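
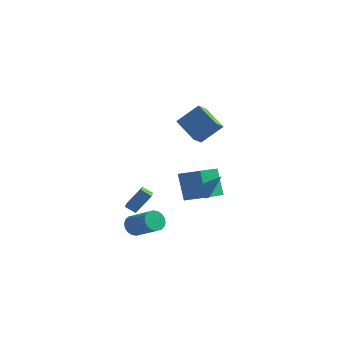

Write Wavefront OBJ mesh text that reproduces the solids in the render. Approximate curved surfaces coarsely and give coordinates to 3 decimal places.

v -3.364 -0.055 -3.744
v -2.71 0.723 -2.47
v -4.211 1.396 -4.196
v -3.557 2.174 -2.922
v -2.743 0.166 -4.198
v -2.089 0.944 -2.924
v -3.59 1.617 -4.65
v -2.936 2.395 -3.376
v -0.48 -3.387 -3.358
v -0.094 -3.019 -3.899
v 1.546 -3.364 -2.963
v 1.16 -3.733 -2.422
v -0.168 -2.773 -3.678
v 1.473 -3.119 -2.743
v -0.304 -2.649 -3.395
v 1.337 -2.995 -2.459
v -0.474 -2.671 -3.103
v 1.166 -3.017 -2.168
v -0.646 -2.835 -2.863
v 0.994 -3.181 -1.927
v -0.785 -3.108 -2.72
v 0.855 -3.454 -1.784
v -0.864 -3.437 -2.704
v 0.777 -3.783 -1.768
v -0.866 -3.756 -2.817
v 0.774 -4.101 -1.881
v -0.793 -4.001 -3.037
v 0.848 -4.347 -2.102
v -0.657 -4.125 -3.321
v 0.984 -4.471 -2.385
v -0.486 -4.103 -3.612
v 1.154 -4.449 -2.677
v -0.314 -3.939 -3.853
v 1.326 -4.285 -2.917
v -0.175 -3.666 -3.996
v 1.465 -4.012 -3.06
v -0.097 -3.337 -4.012
v 1.544 -3.683 -3.076
v -0.509 2.102 -3.34
v -1.242 2.584 -1.443
v -0.498 4.148 -3.856
v -1.23 4.63 -1.959
v 0.97 2.23 -2.801
v 0.238 2.712 -0.904
v 0.982 4.276 -3.317
v 0.249 4.758 -1.42
v 3.249 -1.983 -0.286
v 3.678 -1.948 -0.644
v 4.511 -1.977 1.226
v 3.629 -1.724 -0.605
v 3.515 -1.545 -0.51
v 3.355 -1.441 -0.377
v 3.176 -1.431 -0.228
v 3.01 -1.517 -0.089
v 2.885 -1.683 0.016
v 2.823 -1.902 0.068
v 2.835 -2.134 0.06
v 2.918 -2.34 -0.009
v 3.059 -2.485 -0.125
v 3.232 -2.543 -0.27
v 3.408 -2.504 -0.417
v 3.557 -2.375 -0.542
v 3.652 -2.179 -0.622
v 0.162 1.014 3.505
v 0.159 0.168 4.02
v 1.219 1.762 4.741
v 1.216 0.917 5.256
v 1.704 0.423 2.544
v 1.701 -0.422 3.059
v 2.761 1.172 3.78
v 2.758 0.326 4.295
f 2 4 1
f 5 2 1
f 1 4 3
f 3 5 1
f 2 8 4
f 6 2 5
f 6 8 2
f 4 8 3
f 7 5 3
f 3 8 7
f 7 6 5
f 8 6 7
f 10 9 13
f 10 13 11
f 11 13 14
f 11 14 12
f 13 9 15
f 13 15 14
f 14 15 16
f 14 16 12
f 15 9 17
f 15 17 16
f 16 17 18
f 16 18 12
f 17 9 19
f 17 19 18
f 18 19 20
f 18 20 12
f 19 9 21
f 19 21 20
f 20 21 22
f 20 22 12
f 21 9 23
f 21 23 22
f 22 23 24
f 22 24 12
f 23 9 25
f 23 25 24
f 24 25 26
f 24 26 12
f 25 9 27
f 25 27 26
f 26 27 28
f 26 28 12
f 27 9 29
f 27 29 28
f 28 29 30
f 28 30 12
f 29 9 31
f 29 31 30
f 30 31 32
f 30 32 12
f 31 9 33
f 31 33 32
f 32 33 34
f 32 34 12
f 33 9 35
f 33 35 34
f 34 35 36
f 34 36 12
f 35 9 37
f 35 37 36
f 36 37 38
f 36 38 12
f 37 9 10
f 37 10 38
f 38 10 11
f 38 11 12
f 40 42 39
f 43 40 39
f 39 42 41
f 41 43 39
f 40 46 42
f 44 40 43
f 44 46 40
f 42 46 41
f 45 43 41
f 41 46 45
f 45 44 43
f 46 44 45
f 48 47 50
f 48 50 49
f 50 47 51
f 50 51 49
f 51 47 52
f 51 52 49
f 52 47 53
f 52 53 49
f 53 47 54
f 53 54 49
f 54 47 55
f 54 55 49
f 55 47 56
f 55 56 49
f 56 47 57
f 56 57 49
f 57 47 58
f 57 58 49
f 58 47 59
f 58 59 49
f 59 47 60
f 59 60 49
f 60 47 61
f 60 61 49
f 61 47 62
f 61 62 49
f 62 47 63
f 62 63 49
f 63 47 48
f 63 48 49
f 65 67 64
f 68 65 64
f 64 67 66
f 66 68 64
f 65 71 67
f 69 65 68
f 69 71 65
f 67 71 66
f 70 68 66
f 66 71 70
f 70 69 68
f 71 69 70



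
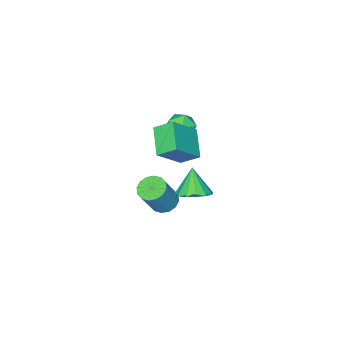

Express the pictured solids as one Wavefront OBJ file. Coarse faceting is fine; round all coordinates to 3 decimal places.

v 0.729 -2.612 1.753
v 0.226 -1.744 2.43
v 1.698 -1.409 0.931
v 1.195 -0.541 1.607
v 2.165 -2.839 3.113
v 1.662 -1.971 3.789
v 3.134 -1.636 2.29
v 2.631 -0.768 2.967
v 0.934 -1.244 -1.985
v 1.879 -1.425 -1.68
v 0.366 -1.896 -0.615
v 1.768 -0.947 -1.499
v 1.433 -0.549 -1.448
v 0.964 -0.337 -1.541
v 0.487 -0.368 -1.754
v 0.13 -0.634 -2.028
v -0.012 -1.063 -2.29
v 0.099 -1.541 -2.471
v 0.435 -1.939 -2.522
v 0.903 -2.151 -2.429
v 1.38 -2.12 -2.217
v 1.737 -1.854 -1.943
v -0.634 -2.584 1.709
v 0.22 -2.761 1.946
v -0.7 -3.859 0.994
v 0.154 -4.036 1.231
v -0.498 -4.033 1.858
v -0.457 -3.245 2.3
v -0.023 -3.375 0.64
v 0.018 -2.587 1.082
v 0.598 -3.25 1.286
v 0.304 -3.657 2.038
v -0.784 -2.963 0.902
v -1.078 -3.37 1.654
v 0.656 -3.636 -4.305
v 1.285 -4.04 -4.643
v 2.272 -3.968 -2.893
v 1.644 -3.564 -2.555
v 1.37 -3.629 -4.708
v 2.358 -3.557 -2.958
v 1.265 -3.22 -4.665
v 2.252 -3.148 -2.916
v 0.996 -2.923 -4.525
v 1.983 -2.851 -2.776
v 0.636 -2.816 -4.327
v 1.623 -2.745 -2.577
v 0.282 -2.93 -4.122
v 1.269 -2.858 -2.373
v 0.028 -3.232 -3.967
v 1.015 -3.16 -2.217
v -0.058 -3.643 -3.902
v 0.93 -3.571 -2.152
v 0.048 -4.052 -3.944
v 1.035 -3.98 -2.195
v 0.317 -4.349 -4.084
v 1.304 -4.277 -2.335
v 0.677 -4.455 -4.283
v 1.664 -4.384 -2.533
v 1.031 -4.342 -4.487
v 2.018 -4.27 -2.738
f 2 4 1
f 5 2 1
f 1 4 3
f 3 5 1
f 2 8 4
f 6 2 5
f 6 8 2
f 4 8 3
f 7 5 3
f 3 8 7
f 7 6 5
f 8 6 7
f 10 9 12
f 10 12 11
f 12 9 13
f 12 13 11
f 13 9 14
f 13 14 11
f 14 9 15
f 14 15 11
f 15 9 16
f 15 16 11
f 16 9 17
f 16 17 11
f 17 9 18
f 17 18 11
f 18 9 19
f 18 19 11
f 19 9 20
f 19 20 11
f 20 9 21
f 20 21 11
f 21 9 22
f 21 22 11
f 22 9 10
f 22 10 11
f 23 34 28
f 23 28 24
f 23 24 30
f 23 30 33
f 23 33 34
f 24 28 32
f 28 34 27
f 34 33 25
f 33 30 29
f 30 24 31
f 26 32 27
f 26 27 25
f 26 25 29
f 26 29 31
f 26 31 32
f 27 32 28
f 25 27 34
f 29 25 33
f 31 29 30
f 32 31 24
f 36 35 39
f 36 39 37
f 37 39 40
f 37 40 38
f 39 35 41
f 39 41 40
f 40 41 42
f 40 42 38
f 41 35 43
f 41 43 42
f 42 43 44
f 42 44 38
f 43 35 45
f 43 45 44
f 44 45 46
f 44 46 38
f 45 35 47
f 45 47 46
f 46 47 48
f 46 48 38
f 47 35 49
f 47 49 48
f 48 49 50
f 48 50 38
f 49 35 51
f 49 51 50
f 50 51 52
f 50 52 38
f 51 35 53
f 51 53 52
f 52 53 54
f 52 54 38
f 53 35 55
f 53 55 54
f 54 55 56
f 54 56 38
f 55 35 57
f 55 57 56
f 56 57 58
f 56 58 38
f 57 35 59
f 57 59 58
f 58 59 60
f 58 60 38
f 59 35 36
f 59 36 60
f 60 36 37
f 60 37 38



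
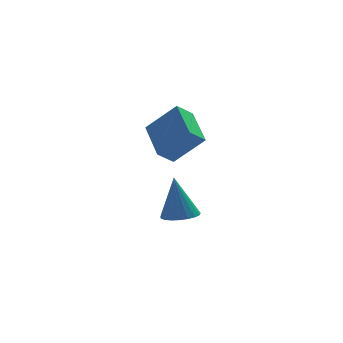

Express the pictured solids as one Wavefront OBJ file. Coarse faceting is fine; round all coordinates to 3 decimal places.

v -3.49 -1.474 1.721
v -2.381 -1.83 2.876
v -3.674 0.247 2.427
v -2.565 -0.108 3.582
v -2.855 -1.192 1.198
v -1.746 -1.547 2.353
v -3.039 0.53 1.904
v -1.93 0.174 3.059
v -2.278 0.826 -2.464
v -1.716 1.353 -2.483
v -2.482 1.114 -0.576
v -1.977 1.531 -2.538
v -2.289 1.587 -2.581
v -2.6 1.512 -2.603
v -2.854 1.318 -2.601
v -3.009 1.039 -2.575
v -3.038 0.723 -2.53
v -2.935 0.425 -2.474
v -2.718 0.197 -2.416
v -2.425 0.077 -2.366
v -2.107 0.087 -2.333
v -1.818 0.225 -2.322
v -1.609 0.467 -2.336
v -1.515 0.771 -2.372
v -1.553 1.084 -2.424
f 2 4 1
f 5 2 1
f 1 4 3
f 3 5 1
f 2 8 4
f 6 2 5
f 6 8 2
f 4 8 3
f 7 5 3
f 3 8 7
f 7 6 5
f 8 6 7
f 10 9 12
f 10 12 11
f 12 9 13
f 12 13 11
f 13 9 14
f 13 14 11
f 14 9 15
f 14 15 11
f 15 9 16
f 15 16 11
f 16 9 17
f 16 17 11
f 17 9 18
f 17 18 11
f 18 9 19
f 18 19 11
f 19 9 20
f 19 20 11
f 20 9 21
f 20 21 11
f 21 9 22
f 21 22 11
f 22 9 23
f 22 23 11
f 23 9 24
f 23 24 11
f 24 9 25
f 24 25 11
f 25 9 10
f 25 10 11



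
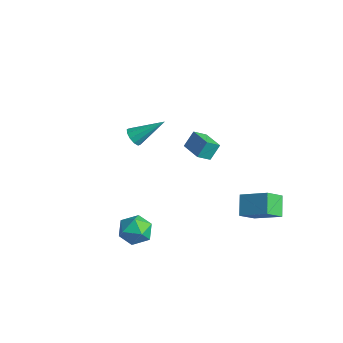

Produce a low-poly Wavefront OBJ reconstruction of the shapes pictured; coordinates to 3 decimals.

v 1.879 3.64 -2.896
v 1.952 2.578 -2.066
v 3.313 4.399 -2.05
v 3.386 3.336 -1.221
v 2.714 3.024 -3.759
v 2.787 1.961 -2.93
v 4.148 3.782 -2.914
v 4.221 2.72 -2.084
v -4.116 -0.238 -0.095
v -3.545 -0.321 -0.395
v -3.264 1.238 1.115
v -3.751 -0.04 -0.594
v -4.095 0.166 -0.603
v -4.448 0.218 -0.418
v -4.674 0.095 -0.109
v -4.686 -0.155 0.205
v -4.481 -0.437 0.405
v -4.136 -0.643 0.414
v -3.784 -0.694 0.228
v -3.558 -0.572 -0.081
v 1.11 0.343 2.276
v 1.033 -0.421 2.818
v 1.092 0.957 3.139
v 1.014 0.193 3.681
v 2.446 0.267 2.359
v 2.368 -0.497 2.901
v 2.427 0.881 3.222
v 2.35 0.117 3.764
v 1.122 -2.762 -2.794
v 2.025 -3.23 -2.86
v 0.515 -4.05 -1.96
v 1.418 -4.518 -2.026
v 1.315 -3.688 -1.442
v 1.69 -2.892 -1.958
v 0.85 -4.388 -2.862
v 1.225 -3.592 -3.378
v 1.857 -4.235 -2.902
v 2.145 -3.802 -2.024
v 0.395 -3.478 -2.796
v 0.683 -3.045 -1.918
f 2 4 1
f 5 2 1
f 1 4 3
f 3 5 1
f 2 8 4
f 6 2 5
f 6 8 2
f 4 8 3
f 7 5 3
f 3 8 7
f 7 6 5
f 8 6 7
f 10 9 12
f 10 12 11
f 12 9 13
f 12 13 11
f 13 9 14
f 13 14 11
f 14 9 15
f 14 15 11
f 15 9 16
f 15 16 11
f 16 9 17
f 16 17 11
f 17 9 18
f 17 18 11
f 18 9 19
f 18 19 11
f 19 9 20
f 19 20 11
f 20 9 10
f 20 10 11
f 22 24 21
f 25 22 21
f 21 24 23
f 23 25 21
f 22 28 24
f 26 22 25
f 26 28 22
f 24 28 23
f 27 25 23
f 23 28 27
f 27 26 25
f 28 26 27
f 29 40 34
f 29 34 30
f 29 30 36
f 29 36 39
f 29 39 40
f 30 34 38
f 34 40 33
f 40 39 31
f 39 36 35
f 36 30 37
f 32 38 33
f 32 33 31
f 32 31 35
f 32 35 37
f 32 37 38
f 33 38 34
f 31 33 40
f 35 31 39
f 37 35 36
f 38 37 30



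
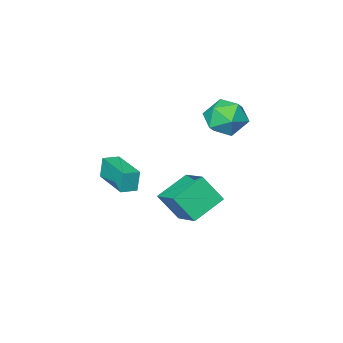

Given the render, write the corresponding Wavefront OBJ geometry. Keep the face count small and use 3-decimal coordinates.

v 2.336 1.289 -1.568
v 2.161 1.267 -0.402
v 2.637 3.436 -1.483
v 2.462 3.414 -0.316
v 3.178 1.166 -1.444
v 3.003 1.144 -0.277
v 3.479 3.313 -1.358
v 3.304 3.291 -0.192
v -2.145 2.456 -4.146
v -1.844 4.172 -3.34
v -0.37 2.533 -4.974
v -0.069 4.25 -4.168
v -1.451 1.67 -2.732
v -1.15 3.387 -1.926
v 0.324 1.748 -3.56
v 0.625 3.464 -2.754
v -3.336 3.577 2.197
v -2.599 4.195 2.911
v -1.881 3.285 0.949
v -1.144 3.903 1.663
v -1.555 2.832 2.01
v -2.455 3.013 2.781
v -2.025 4.467 1.079
v -2.925 4.648 1.85
v -1.789 4.746 2.221
v -1.499 3.735 2.796
v -2.981 3.745 1.064
v -2.691 2.734 1.639
f 2 4 1
f 5 2 1
f 1 4 3
f 3 5 1
f 2 8 4
f 6 2 5
f 6 8 2
f 4 8 3
f 7 5 3
f 3 8 7
f 7 6 5
f 8 6 7
f 10 12 9
f 13 10 9
f 9 12 11
f 11 13 9
f 10 16 12
f 14 10 13
f 14 16 10
f 12 16 11
f 15 13 11
f 11 16 15
f 15 14 13
f 16 14 15
f 17 28 22
f 17 22 18
f 17 18 24
f 17 24 27
f 17 27 28
f 18 22 26
f 22 28 21
f 28 27 19
f 27 24 23
f 24 18 25
f 20 26 21
f 20 21 19
f 20 19 23
f 20 23 25
f 20 25 26
f 21 26 22
f 19 21 28
f 23 19 27
f 25 23 24
f 26 25 18



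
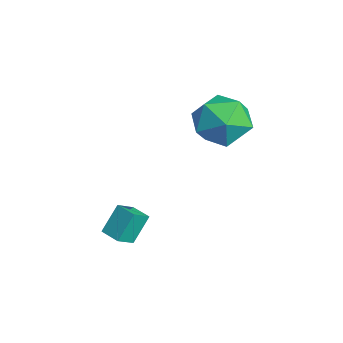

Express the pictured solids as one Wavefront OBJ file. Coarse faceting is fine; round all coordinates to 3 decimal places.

v 1.48 -1.593 -0.563
v 1.171 -0.932 0.439
v 1.154 -0.951 -1.087
v 0.845 -0.29 -0.084
v 2.215 -1.23 -0.576
v 1.906 -0.569 0.427
v 1.889 -0.588 -1.099
v 1.58 0.073 -0.097
v 0.273 3.751 2.351
v 1.011 3.966 3.298
v -0.531 2.234 3.322
v 0.207 2.449 4.269
v -0.684 3.237 3.998
v -0.186 4.175 3.398
v 0.666 2.025 3.222
v 1.164 2.963 2.622
v 1.254 2.9 3.836
v 0.42 3.649 4.316
v 0.06 2.551 2.304
v -0.774 3.3 2.784
f 2 4 1
f 5 2 1
f 1 4 3
f 3 5 1
f 2 8 4
f 6 2 5
f 6 8 2
f 4 8 3
f 7 5 3
f 3 8 7
f 7 6 5
f 8 6 7
f 9 20 14
f 9 14 10
f 9 10 16
f 9 16 19
f 9 19 20
f 10 14 18
f 14 20 13
f 20 19 11
f 19 16 15
f 16 10 17
f 12 18 13
f 12 13 11
f 12 11 15
f 12 15 17
f 12 17 18
f 13 18 14
f 11 13 20
f 15 11 19
f 17 15 16
f 18 17 10



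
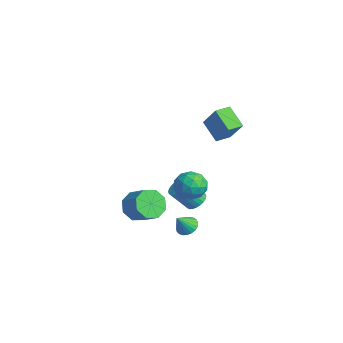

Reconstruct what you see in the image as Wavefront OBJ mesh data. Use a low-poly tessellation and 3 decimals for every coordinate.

v -1.9 3.468 -4.594
v -1.252 3.578 -4.325
v -1.612 2.603 -3.057
v -2.26 2.492 -3.326
v -1.396 3.784 -4.208
v -1.755 2.808 -2.939
v -1.616 3.942 -4.149
v -1.975 2.966 -2.881
v -1.879 4.027 -4.158
v -2.238 3.052 -2.889
v -2.146 4.028 -4.233
v -2.505 3.052 -2.965
v -2.375 3.943 -4.363
v -2.734 2.967 -3.095
v -2.532 3.786 -4.529
v -2.891 2.81 -3.26
v -2.593 3.58 -4.704
v -2.952 2.604 -3.436
v -2.548 3.357 -4.863
v -2.908 2.382 -3.595
v -2.405 3.152 -4.981
v -2.764 2.176 -3.712
v -2.185 2.994 -5.039
v -2.544 2.018 -3.771
v -1.922 2.908 -5.031
v -2.281 1.933 -3.762
v -1.655 2.908 -4.955
v -2.014 1.932 -3.687
v -1.426 2.993 -4.825
v -1.785 2.017 -3.557
v -1.269 3.15 -4.66
v -1.628 2.174 -3.391
v -1.208 3.356 -4.484
v -1.567 2.38 -3.216
v 0.176 2.828 -2.398
v 0.777 2.022 -2.315
v -0.757 2.258 -1.185
v -0.156 1.452 -1.102
v 0.183 2.364 -0.833
v 0.759 2.716 -1.582
v -0.739 1.564 -1.918
v -0.163 1.916 -2.667
v 0.212 1.24 -2.018
v 0.781 1.735 -1.347
v -0.761 2.545 -2.153
v -0.192 3.04 -1.482
v 0.559 2.475 -2.463
v -0.539 1.805 -1.037
v -0.34 2.341 -0.879
v 0.014 1.867 -0.83
v 0.548 2.883 -2.033
v 0.901 2.409 -1.983
v 0.552 2.61 -1.112
v -0.881 1.871 -1.517
v -0.528 1.397 -1.467
v 0.006 2.413 -2.67
v 0.36 1.939 -2.621
v -0.532 1.67 -2.388
v 0.58 1.542 -2.239
v 0.031 1.207 -1.526
v -0.312 1.273 -2.006
v 0.027 1.48 -2.447
v 0.914 1.832 -1.845
v 0.366 1.497 -1.132
v 0.565 2.033 -0.974
v 0.904 2.241 -1.415
v 0.582 1.373 -1.67
v -0.346 2.783 -2.368
v -0.894 2.448 -1.655
v -0.884 2.039 -2.085
v -0.545 2.247 -2.526
v -0.011 3.073 -1.974
v -0.56 2.738 -1.261
v -0.007 2.8 -1.053
v 0.332 3.007 -1.494
v -0.562 2.907 -1.83
v -0.587 3.183 2.696
v 0.448 3.394 4.104
v -0.754 4.138 2.675
v 0.281 4.35 4.083
v 0.599 3.37 1.797
v 1.634 3.582 3.205
v 0.432 4.326 1.776
v 1.467 4.537 3.184
v 1.023 1.432 -4.236
v 1.687 1.383 -4.376
v 1.177 0.728 -3.264
v 1.679 1.611 -4.21
v 1.557 1.809 -4.048
v 1.343 1.941 -3.918
v 1.074 1.985 -3.844
v 0.796 1.933 -3.838
v 0.557 1.795 -3.9
v 0.399 1.594 -4.021
v 0.349 1.364 -4.179
v 0.416 1.147 -4.346
v 0.587 0.979 -4.495
v 0.834 0.888 -4.599
v 1.114 0.892 -4.641
v 1.378 0.99 -4.612
v 1.581 1.163 -4.518
v -1.47 -0.412 -3.6
v -0.883 -0.983 -4.207
v 0.258 -0.659 -3.408
v -0.33 -0.088 -2.8
v -0.926 -0.24 -4.445
v 0.214 0.083 -3.646
v -1.289 0.401 -4.188
v -0.148 0.725 -3.389
v -1.757 0.567 -3.586
v -0.617 0.89 -2.787
v -2.058 0.159 -2.992
v -0.917 0.483 -2.193
v -2.014 -0.583 -2.754
v -0.874 -0.26 -1.955
v -1.652 -1.225 -3.011
v -0.511 -0.901 -2.212
v -1.183 -1.39 -3.613
v -0.043 -1.067 -2.814
f 2 1 5
f 2 5 3
f 3 5 6
f 3 6 4
f 5 1 7
f 5 7 6
f 6 7 8
f 6 8 4
f 7 1 9
f 7 9 8
f 8 9 10
f 8 10 4
f 9 1 11
f 9 11 10
f 10 11 12
f 10 12 4
f 11 1 13
f 11 13 12
f 12 13 14
f 12 14 4
f 13 1 15
f 13 15 14
f 14 15 16
f 14 16 4
f 15 1 17
f 15 17 16
f 16 17 18
f 16 18 4
f 17 1 19
f 17 19 18
f 18 19 20
f 18 20 4
f 19 1 21
f 19 21 20
f 20 21 22
f 20 22 4
f 21 1 23
f 21 23 22
f 22 23 24
f 22 24 4
f 23 1 25
f 23 25 24
f 24 25 26
f 24 26 4
f 25 1 27
f 25 27 26
f 26 27 28
f 26 28 4
f 27 1 29
f 27 29 28
f 28 29 30
f 28 30 4
f 29 1 31
f 29 31 30
f 30 31 32
f 30 32 4
f 31 1 33
f 31 33 32
f 32 33 34
f 32 34 4
f 33 1 2
f 33 2 34
f 34 2 3
f 34 3 4
f 35 72 51
f 72 46 75
f 51 75 40
f 72 75 51
f 35 51 47
f 51 40 52
f 47 52 36
f 51 52 47
f 35 47 56
f 47 36 57
f 56 57 42
f 47 57 56
f 35 56 68
f 56 42 71
f 68 71 45
f 56 71 68
f 35 68 72
f 68 45 76
f 72 76 46
f 68 76 72
f 36 52 63
f 52 40 66
f 63 66 44
f 52 66 63
f 40 75 53
f 75 46 74
f 53 74 39
f 75 74 53
f 46 76 73
f 76 45 69
f 73 69 37
f 76 69 73
f 45 71 70
f 71 42 58
f 70 58 41
f 71 58 70
f 42 57 62
f 57 36 59
f 62 59 43
f 57 59 62
f 38 64 50
f 64 44 65
f 50 65 39
f 64 65 50
f 38 50 48
f 50 39 49
f 48 49 37
f 50 49 48
f 38 48 55
f 48 37 54
f 55 54 41
f 48 54 55
f 38 55 60
f 55 41 61
f 60 61 43
f 55 61 60
f 38 60 64
f 60 43 67
f 64 67 44
f 60 67 64
f 39 65 53
f 65 44 66
f 53 66 40
f 65 66 53
f 37 49 73
f 49 39 74
f 73 74 46
f 49 74 73
f 41 54 70
f 54 37 69
f 70 69 45
f 54 69 70
f 43 61 62
f 61 41 58
f 62 58 42
f 61 58 62
f 44 67 63
f 67 43 59
f 63 59 36
f 67 59 63
f 78 80 77
f 81 78 77
f 77 80 79
f 79 81 77
f 78 84 80
f 82 78 81
f 82 84 78
f 80 84 79
f 83 81 79
f 79 84 83
f 83 82 81
f 84 82 83
f 86 85 88
f 86 88 87
f 88 85 89
f 88 89 87
f 89 85 90
f 89 90 87
f 90 85 91
f 90 91 87
f 91 85 92
f 91 92 87
f 92 85 93
f 92 93 87
f 93 85 94
f 93 94 87
f 94 85 95
f 94 95 87
f 95 85 96
f 95 96 87
f 96 85 97
f 96 97 87
f 97 85 98
f 97 98 87
f 98 85 99
f 98 99 87
f 99 85 100
f 99 100 87
f 100 85 101
f 100 101 87
f 101 85 86
f 101 86 87
f 103 102 106
f 103 106 104
f 104 106 107
f 104 107 105
f 106 102 108
f 106 108 107
f 107 108 109
f 107 109 105
f 108 102 110
f 108 110 109
f 109 110 111
f 109 111 105
f 110 102 112
f 110 112 111
f 111 112 113
f 111 113 105
f 112 102 114
f 112 114 113
f 113 114 115
f 113 115 105
f 114 102 116
f 114 116 115
f 115 116 117
f 115 117 105
f 116 102 118
f 116 118 117
f 117 118 119
f 117 119 105
f 118 102 103
f 118 103 119
f 119 103 104
f 119 104 105



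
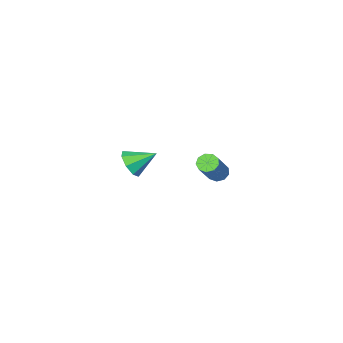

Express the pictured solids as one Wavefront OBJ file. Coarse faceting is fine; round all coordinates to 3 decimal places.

v 1.428 2.829 -0.041
v 1.921 3.237 0.218
v 0.612 3.431 0.561
v 1.723 3.421 -0.235
v 1.352 3.259 -0.575
v 1.027 2.844 -0.602
v 0.936 2.42 -0.3
v 1.134 2.236 0.153
v 1.504 2.398 0.493
v 1.83 2.813 0.52
v -4.44 0.745 -3.733
v -4.181 1.002 -4.075
v -3.121 1.672 -2.769
v -3.38 1.415 -2.427
v -4.442 1.191 -3.96
v -3.382 1.86 -2.654
v -4.702 1.171 -3.739
v -3.642 1.841 -2.433
v -4.839 0.952 -3.515
v -3.78 1.622 -2.209
v -4.79 0.636 -3.393
v -3.73 1.306 -2.087
v -4.577 0.372 -3.43
v -3.517 1.041 -2.124
v -4.299 0.282 -3.609
v -3.24 0.951 -2.303
v -4.088 0.409 -3.846
v -3.028 1.078 -2.54
v -4.041 0.693 -4.03
v -2.981 1.363 -2.724
f 2 1 4
f 2 4 3
f 4 1 5
f 4 5 3
f 5 1 6
f 5 6 3
f 6 1 7
f 6 7 3
f 7 1 8
f 7 8 3
f 8 1 9
f 8 9 3
f 9 1 10
f 9 10 3
f 10 1 2
f 10 2 3
f 12 11 15
f 12 15 13
f 13 15 16
f 13 16 14
f 15 11 17
f 15 17 16
f 16 17 18
f 16 18 14
f 17 11 19
f 17 19 18
f 18 19 20
f 18 20 14
f 19 11 21
f 19 21 20
f 20 21 22
f 20 22 14
f 21 11 23
f 21 23 22
f 22 23 24
f 22 24 14
f 23 11 25
f 23 25 24
f 24 25 26
f 24 26 14
f 25 11 27
f 25 27 26
f 26 27 28
f 26 28 14
f 27 11 29
f 27 29 28
f 28 29 30
f 28 30 14
f 29 11 12
f 29 12 30
f 30 12 13
f 30 13 14



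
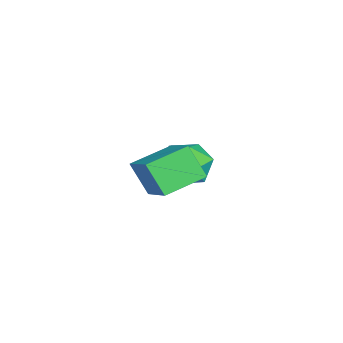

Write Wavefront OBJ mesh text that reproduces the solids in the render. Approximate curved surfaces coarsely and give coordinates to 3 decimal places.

v -3.581 -1.452 -1.88
v -2.836 -1.113 -1.063
v -2.884 -3.187 -1.797
v -2.139 -2.848 -0.98
v -3.27 -2.906 -0.744
v -3.701 -1.834 -0.795
v -2.019 -2.466 -2.065
v -2.45 -1.394 -2.116
v -1.871 -1.74 -1.177
v -2.644 -2.012 -0.36
v -3.076 -2.288 -2.5
v -3.849 -2.56 -1.683
v 0.89 -2.914 -0.911
v 0.544 -3.658 0.392
v -0.205 -1.589 -0.445
v -0.551 -2.334 0.858
v 2.311 -2.046 -0.038
v 1.965 -2.791 1.265
v 1.216 -0.722 0.428
v 0.87 -1.466 1.731
f 1 12 6
f 1 6 2
f 1 2 8
f 1 8 11
f 1 11 12
f 2 6 10
f 6 12 5
f 12 11 3
f 11 8 7
f 8 2 9
f 4 10 5
f 4 5 3
f 4 3 7
f 4 7 9
f 4 9 10
f 5 10 6
f 3 5 12
f 7 3 11
f 9 7 8
f 10 9 2
f 14 16 13
f 17 14 13
f 13 16 15
f 15 17 13
f 14 20 16
f 18 14 17
f 18 20 14
f 16 20 15
f 19 17 15
f 15 20 19
f 19 18 17
f 20 18 19



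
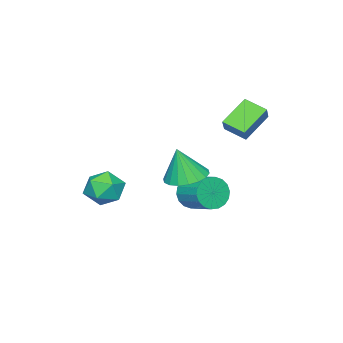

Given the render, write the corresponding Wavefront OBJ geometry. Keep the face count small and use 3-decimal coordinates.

v 2.268 -1.041 -0.822
v 3.05 -1.595 -0.579
v 1.29 -2.165 -0.241
v 2.072 -2.719 0.002
v 1.893 -1.878 0.488
v 2.497 -1.183 0.129
v 1.843 -2.577 -0.949
v 2.447 -1.882 -1.308
v 2.787 -2.545 -0.658
v 2.818 -2.112 0.23
v 1.522 -1.648 -1.05
v 1.553 -1.215 -0.162
v -0.709 0.319 -0.203
v 0.268 0.58 -0.334
v -0.411 0.021 1.443
v 0.071 0.975 -0.227
v -0.28 1.24 -0.115
v -0.716 1.322 -0.021
v -1.151 1.206 0.037
v -1.499 0.914 0.047
v -1.69 0.504 0.008
v -1.687 0.058 -0.073
v -1.49 -0.337 -0.18
v -1.139 -0.602 -0.292
v -0.703 -0.685 -0.386
v -0.268 -0.569 -0.444
v 0.08 -0.277 -0.454
v 0.271 0.133 -0.415
v -4.013 1.19 3.043
v -3.415 1.485 3.734
v -4.08 2.266 2.642
v -3.482 2.561 3.333
v -2.718 0.899 2.047
v -2.12 1.194 2.738
v -2.785 1.975 1.646
v -2.187 2.27 2.337
v -2.71 -0.705 -2.261
v -2.365 -1.087 -1.523
v -1.945 0.262 -1.02
v -2.29 0.645 -1.759
v -2.056 -1.089 -1.777
v -1.636 0.261 -1.275
v -1.876 -1.014 -2.127
v -1.456 0.335 -1.625
v -1.861 -0.879 -2.504
v -1.441 0.471 -2.001
v -2.014 -0.709 -2.832
v -1.594 0.641 -2.33
v -2.306 -0.538 -3.048
v -1.885 0.812 -2.545
v -2.677 -0.4 -3.107
v -2.257 0.949 -2.605
v -3.055 -0.322 -3
v -2.635 1.027 -2.497
v -3.364 -0.321 -2.745
v -2.944 1.029 -2.243
v -3.544 -0.395 -2.395
v -3.124 0.954 -1.893
v -3.559 -0.531 -2.019
v -3.139 0.819 -1.516
v -3.406 -0.701 -1.69
v -2.986 0.649 -1.188
v -3.115 -0.872 -1.475
v -2.694 0.478 -0.972
v -2.743 -1.009 -1.415
v -2.323 0.34 -0.913
f 1 12 6
f 1 6 2
f 1 2 8
f 1 8 11
f 1 11 12
f 2 6 10
f 6 12 5
f 12 11 3
f 11 8 7
f 8 2 9
f 4 10 5
f 4 5 3
f 4 3 7
f 4 7 9
f 4 9 10
f 5 10 6
f 3 5 12
f 7 3 11
f 9 7 8
f 10 9 2
f 14 13 16
f 14 16 15
f 16 13 17
f 16 17 15
f 17 13 18
f 17 18 15
f 18 13 19
f 18 19 15
f 19 13 20
f 19 20 15
f 20 13 21
f 20 21 15
f 21 13 22
f 21 22 15
f 22 13 23
f 22 23 15
f 23 13 24
f 23 24 15
f 24 13 25
f 24 25 15
f 25 13 26
f 25 26 15
f 26 13 27
f 26 27 15
f 27 13 28
f 27 28 15
f 28 13 14
f 28 14 15
f 30 32 29
f 33 30 29
f 29 32 31
f 31 33 29
f 30 36 32
f 34 30 33
f 34 36 30
f 32 36 31
f 35 33 31
f 31 36 35
f 35 34 33
f 36 34 35
f 38 37 41
f 38 41 39
f 39 41 42
f 39 42 40
f 41 37 43
f 41 43 42
f 42 43 44
f 42 44 40
f 43 37 45
f 43 45 44
f 44 45 46
f 44 46 40
f 45 37 47
f 45 47 46
f 46 47 48
f 46 48 40
f 47 37 49
f 47 49 48
f 48 49 50
f 48 50 40
f 49 37 51
f 49 51 50
f 50 51 52
f 50 52 40
f 51 37 53
f 51 53 52
f 52 53 54
f 52 54 40
f 53 37 55
f 53 55 54
f 54 55 56
f 54 56 40
f 55 37 57
f 55 57 56
f 56 57 58
f 56 58 40
f 57 37 59
f 57 59 58
f 58 59 60
f 58 60 40
f 59 37 61
f 59 61 60
f 60 61 62
f 60 62 40
f 61 37 63
f 61 63 62
f 62 63 64
f 62 64 40
f 63 37 65
f 63 65 64
f 64 65 66
f 64 66 40
f 65 37 38
f 65 38 66
f 66 38 39
f 66 39 40



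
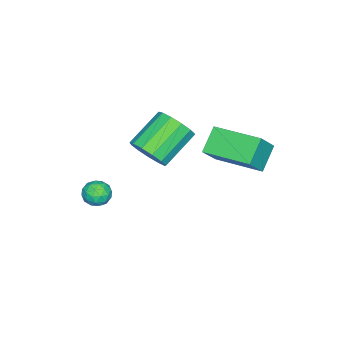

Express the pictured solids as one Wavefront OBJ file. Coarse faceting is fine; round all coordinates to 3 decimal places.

v 0.066 -1.977 -3.471
v 0.406 -1.86 -2.952
v 0.194 -2.98 -3.328
v 0.534 -2.863 -2.809
v -0.086 -2.744 -2.814
v -0.165 -2.124 -2.902
v 0.765 -2.716 -3.378
v 0.686 -2.096 -3.466
v 0.838 -2.316 -2.895
v 0.312 -2.334 -2.546
v 0.288 -2.506 -3.734
v -0.238 -2.524 -3.385
v 0.225 -1.831 -3.224
v 0.375 -3.009 -3.056
v 0.011 -2.939 -3.059
v 0.211 -2.871 -2.754
v -0.111 -1.986 -3.194
v 0.089 -1.917 -2.89
v -0.2 -2.436 -2.808
v 0.511 -2.923 -3.39
v 0.711 -2.854 -3.086
v 0.389 -1.969 -3.526
v 0.589 -1.901 -3.221
v 0.8 -2.404 -3.472
v 0.679 -2.03 -2.886
v 0.754 -2.619 -2.802
v 0.889 -2.533 -3.136
v 0.843 -2.169 -3.188
v 0.37 -2.04 -2.681
v 0.445 -2.63 -2.597
v 0.081 -2.56 -2.599
v 0.034 -2.195 -2.651
v 0.623 -2.308 -2.647
v 0.155 -2.21 -3.683
v 0.23 -2.8 -3.599
v 0.566 -2.645 -3.629
v 0.519 -2.28 -3.681
v -0.154 -2.221 -3.478
v -0.079 -2.81 -3.394
v -0.243 -2.671 -3.092
v -0.289 -2.307 -3.144
v -0.023 -2.532 -3.633
v -2.485 1.263 -1.831
v -3.439 1.296 -1.009
v -2.258 3.323 -1.65
v -3.212 3.355 -0.827
v -1.648 1.085 -0.853
v -2.602 1.117 -0.03
v -1.421 3.144 -0.671
v -2.375 3.177 0.151
v -1.42 -1.095 -1.608
v -0.88 -0.628 -1.077
v -2.321 -0.097 -0.08
v -2.86 -0.565 -0.612
v -1.02 -0.317 -1.444
v -2.461 0.213 -0.448
v -1.287 -0.253 -1.864
v -2.728 0.277 -0.868
v -1.596 -0.457 -2.203
v -3.037 0.073 -1.207
v -1.849 -0.863 -2.352
v -3.29 -0.333 -1.356
v -1.966 -1.343 -2.266
v -3.406 -0.813 -1.27
v -1.909 -1.744 -1.97
v -3.35 -1.214 -0.974
v -1.697 -1.939 -1.56
v -3.138 -1.409 -0.564
v -1.397 -1.866 -1.165
v -2.838 -1.336 -0.169
v -1.104 -1.549 -0.91
v -2.545 -1.018 0.086
v -0.911 -1.087 -0.877
v -2.352 -0.557 0.119
f 1 38 17
f 38 12 41
f 17 41 6
f 38 41 17
f 1 17 13
f 17 6 18
f 13 18 2
f 17 18 13
f 1 13 22
f 13 2 23
f 22 23 8
f 13 23 22
f 1 22 34
f 22 8 37
f 34 37 11
f 22 37 34
f 1 34 38
f 34 11 42
f 38 42 12
f 34 42 38
f 2 18 29
f 18 6 32
f 29 32 10
f 18 32 29
f 6 41 19
f 41 12 40
f 19 40 5
f 41 40 19
f 12 42 39
f 42 11 35
f 39 35 3
f 42 35 39
f 11 37 36
f 37 8 24
f 36 24 7
f 37 24 36
f 8 23 28
f 23 2 25
f 28 25 9
f 23 25 28
f 4 30 16
f 30 10 31
f 16 31 5
f 30 31 16
f 4 16 14
f 16 5 15
f 14 15 3
f 16 15 14
f 4 14 21
f 14 3 20
f 21 20 7
f 14 20 21
f 4 21 26
f 21 7 27
f 26 27 9
f 21 27 26
f 4 26 30
f 26 9 33
f 30 33 10
f 26 33 30
f 5 31 19
f 31 10 32
f 19 32 6
f 31 32 19
f 3 15 39
f 15 5 40
f 39 40 12
f 15 40 39
f 7 20 36
f 20 3 35
f 36 35 11
f 20 35 36
f 9 27 28
f 27 7 24
f 28 24 8
f 27 24 28
f 10 33 29
f 33 9 25
f 29 25 2
f 33 25 29
f 44 46 43
f 47 44 43
f 43 46 45
f 45 47 43
f 44 50 46
f 48 44 47
f 48 50 44
f 46 50 45
f 49 47 45
f 45 50 49
f 49 48 47
f 50 48 49
f 52 51 55
f 52 55 53
f 53 55 56
f 53 56 54
f 55 51 57
f 55 57 56
f 56 57 58
f 56 58 54
f 57 51 59
f 57 59 58
f 58 59 60
f 58 60 54
f 59 51 61
f 59 61 60
f 60 61 62
f 60 62 54
f 61 51 63
f 61 63 62
f 62 63 64
f 62 64 54
f 63 51 65
f 63 65 64
f 64 65 66
f 64 66 54
f 65 51 67
f 65 67 66
f 66 67 68
f 66 68 54
f 67 51 69
f 67 69 68
f 68 69 70
f 68 70 54
f 69 51 71
f 69 71 70
f 70 71 72
f 70 72 54
f 71 51 73
f 71 73 72
f 72 73 74
f 72 74 54
f 73 51 52
f 73 52 74
f 74 52 53
f 74 53 54



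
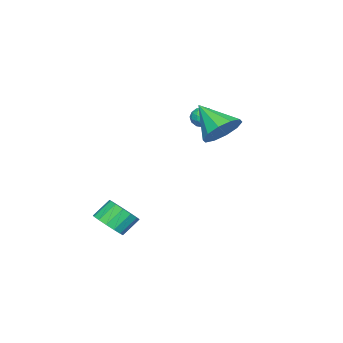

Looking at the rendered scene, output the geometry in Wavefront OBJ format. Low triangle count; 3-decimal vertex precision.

v -1.897 0.895 2.07
v -1.524 0.465 1.775
v -2.736 0.335 1.825
v -2.363 -0.095 1.53
v -2.343 -0.037 2.168
v -1.824 0.309 2.32
v -2.436 0.491 1.28
v -1.917 0.837 1.432
v -1.857 0.215 1.287
v -1.799 -0.111 1.836
v -2.461 0.911 1.764
v -2.403 0.585 2.313
v -1.637 0.729 1.944
v -2.623 0.071 1.656
v -2.611 0.105 2.031
v -2.392 -0.148 1.858
v -1.813 0.637 2.264
v -1.594 0.385 2.091
v -2.075 0.089 2.322
v -2.666 0.415 1.509
v -2.447 0.163 1.336
v -1.868 0.948 1.742
v -1.649 0.695 1.569
v -2.185 0.711 1.278
v -1.613 0.33 1.484
v -2.106 0 1.34
v -2.149 0.345 1.193
v -1.845 0.548 1.282
v -1.579 0.138 1.806
v -2.072 -0.191 1.662
v -2.06 -0.157 2.038
v -1.756 0.046 2.127
v -1.775 -0.009 1.519
v -2.188 0.991 1.938
v -2.681 0.662 1.794
v -2.504 0.754 1.473
v -2.2 0.957 1.562
v -2.154 0.8 2.26
v -2.647 0.47 2.116
v -2.415 0.252 2.318
v -2.111 0.455 2.407
v -2.485 0.809 2.081
v 4.116 -0.912 -2.992
v 4.756 -0.974 -2.407
v 4.065 -0.53 -1.602
v 3.424 -0.468 -2.188
v 4.805 -0.566 -2.59
v 4.114 -0.122 -1.786
v 4.67 -0.25 -2.881
v 3.978 0.194 -2.077
v 4.385 -0.112 -3.202
v 3.694 0.332 -2.398
v 4.029 -0.188 -3.467
v 3.337 0.256 -2.662
v 3.696 -0.458 -3.604
v 3.004 -0.014 -2.8
v 3.475 -0.85 -3.578
v 2.784 -0.406 -2.773
v 3.426 -1.258 -3.394
v 2.735 -0.814 -2.59
v 3.562 -1.574 -3.103
v 2.87 -1.13 -2.299
v 3.846 -1.712 -2.782
v 3.155 -1.268 -1.978
v 4.203 -1.636 -2.518
v 3.511 -1.192 -1.713
v 4.536 -1.366 -2.38
v 3.844 -0.922 -1.576
v 0.02 2.612 2.114
v 0.864 2.074 1.736
v -0.38 1.148 3.306
v 1.067 2.437 2.25
v 0.87 2.867 2.713
v 0.349 3.199 2.946
v -0.298 3.308 2.862
v -0.823 3.151 2.492
v -1.026 2.788 1.978
v -0.829 2.358 1.516
v -0.308 2.025 1.282
v 0.339 1.916 1.366
f 1 38 17
f 38 12 41
f 17 41 6
f 38 41 17
f 1 17 13
f 17 6 18
f 13 18 2
f 17 18 13
f 1 13 22
f 13 2 23
f 22 23 8
f 13 23 22
f 1 22 34
f 22 8 37
f 34 37 11
f 22 37 34
f 1 34 38
f 34 11 42
f 38 42 12
f 34 42 38
f 2 18 29
f 18 6 32
f 29 32 10
f 18 32 29
f 6 41 19
f 41 12 40
f 19 40 5
f 41 40 19
f 12 42 39
f 42 11 35
f 39 35 3
f 42 35 39
f 11 37 36
f 37 8 24
f 36 24 7
f 37 24 36
f 8 23 28
f 23 2 25
f 28 25 9
f 23 25 28
f 4 30 16
f 30 10 31
f 16 31 5
f 30 31 16
f 4 16 14
f 16 5 15
f 14 15 3
f 16 15 14
f 4 14 21
f 14 3 20
f 21 20 7
f 14 20 21
f 4 21 26
f 21 7 27
f 26 27 9
f 21 27 26
f 4 26 30
f 26 9 33
f 30 33 10
f 26 33 30
f 5 31 19
f 31 10 32
f 19 32 6
f 31 32 19
f 3 15 39
f 15 5 40
f 39 40 12
f 15 40 39
f 7 20 36
f 20 3 35
f 36 35 11
f 20 35 36
f 9 27 28
f 27 7 24
f 28 24 8
f 27 24 28
f 10 33 29
f 33 9 25
f 29 25 2
f 33 25 29
f 44 43 47
f 44 47 45
f 45 47 48
f 45 48 46
f 47 43 49
f 47 49 48
f 48 49 50
f 48 50 46
f 49 43 51
f 49 51 50
f 50 51 52
f 50 52 46
f 51 43 53
f 51 53 52
f 52 53 54
f 52 54 46
f 53 43 55
f 53 55 54
f 54 55 56
f 54 56 46
f 55 43 57
f 55 57 56
f 56 57 58
f 56 58 46
f 57 43 59
f 57 59 58
f 58 59 60
f 58 60 46
f 59 43 61
f 59 61 60
f 60 61 62
f 60 62 46
f 61 43 63
f 61 63 62
f 62 63 64
f 62 64 46
f 63 43 65
f 63 65 64
f 64 65 66
f 64 66 46
f 65 43 67
f 65 67 66
f 66 67 68
f 66 68 46
f 67 43 44
f 67 44 68
f 68 44 45
f 68 45 46
f 70 69 72
f 70 72 71
f 72 69 73
f 72 73 71
f 73 69 74
f 73 74 71
f 74 69 75
f 74 75 71
f 75 69 76
f 75 76 71
f 76 69 77
f 76 77 71
f 77 69 78
f 77 78 71
f 78 69 79
f 78 79 71
f 79 69 80
f 79 80 71
f 80 69 70
f 80 70 71



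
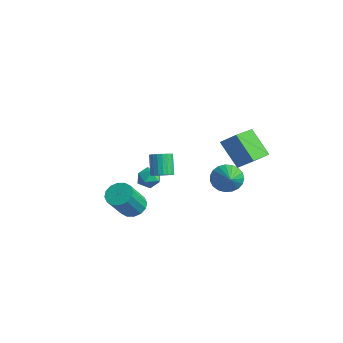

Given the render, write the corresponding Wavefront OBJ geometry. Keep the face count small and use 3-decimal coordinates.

v -0.046 -2.947 -1.728
v 0.44 -2.271 -1.415
v 1.053 -3.496 0.281
v 0.566 -4.173 -0.032
v 0.024 -2.216 -1.225
v 0.637 -3.441 0.471
v -0.411 -2.358 -1.17
v 0.202 -3.583 0.526
v -0.748 -2.657 -1.264
v -0.136 -3.882 0.432
v -0.898 -3.034 -1.483
v -0.285 -4.259 0.213
v -0.819 -3.388 -1.767
v -0.206 -4.613 -0.071
v -0.533 -3.624 -2.041
v 0.08 -4.849 -0.345
v -0.117 -3.679 -2.231
v 0.496 -4.904 -0.535
v 0.318 -3.537 -2.286
v 0.931 -4.762 -0.59
v 0.656 -3.238 -2.192
v 1.268 -4.463 -0.496
v 0.805 -2.861 -1.973
v 1.418 -4.086 -0.277
v 0.726 -2.507 -1.689
v 1.339 -3.732 0.007
v 3.289 3.168 2.006
v 1.959 2.794 3.549
v 3.96 3.819 2.743
v 2.631 3.445 4.285
v 4.389 1.435 2.535
v 3.06 1.061 4.077
v 5.061 2.086 3.271
v 3.731 1.712 4.814
v -3.851 0.917 -1.976
v -3.213 0.468 -2.319
v -4.747 -0.048 -2.381
v -4.109 -0.497 -2.724
v -4.17 -0.42 -1.878
v -3.616 0.176 -1.627
v -4.344 0.244 -3.073
v -3.79 0.84 -2.822
v -3.518 0.052 -2.996
v -3.41 -0.358 -2.258
v -4.55 0.778 -2.442
v -4.442 0.368 -1.704
v -0.327 3.575 -1.458
v 0.216 3.632 -2.343
v 1.307 2.845 -0.502
v 0.287 4.021 -2.169
v 0.253 4.333 -1.871
v 0.118 4.514 -1.503
v -0.094 4.533 -1.126
v -0.347 4.386 -0.807
v -0.596 4.099 -0.601
v -0.798 3.721 -0.542
v -0.919 3.318 -0.643
v -0.938 2.96 -0.884
v -0.852 2.708 -1.224
v -0.674 2.606 -1.605
v -0.437 2.671 -1.961
v -0.181 2.893 -2.23
v 0.05 3.233 -2.365
v -2.192 0.179 -1.165
v -1.612 0.522 -0.911
v -2.388 0.864 0.398
v -2.968 0.521 0.145
v -1.757 0.741 -1.054
v -2.532 1.084 0.255
v -1.977 0.864 -1.216
v -2.752 1.206 0.093
v -2.234 0.868 -1.37
v -3.009 1.21 -0.06
v -2.484 0.752 -1.488
v -3.259 1.095 -0.178
v -2.683 0.538 -1.55
v -3.459 0.881 -0.24
v -2.798 0.261 -1.545
v -3.573 0.604 -0.236
v -2.808 -0.029 -1.475
v -3.583 0.313 -0.165
v -2.711 -0.284 -1.351
v -3.487 0.059 -0.041
v -2.525 -0.459 -1.195
v -3.3 -0.116 0.115
v -2.281 -0.524 -1.034
v -3.057 -0.181 0.276
v -2.022 -0.467 -0.895
v -2.797 -0.124 0.415
v -1.792 -0.298 -0.803
v -2.568 0.044 0.507
v -1.632 -0.047 -0.774
v -2.407 0.295 0.536
v -1.568 0.243 -0.812
v -2.343 0.585 0.498
f 2 1 5
f 2 5 3
f 3 5 6
f 3 6 4
f 5 1 7
f 5 7 6
f 6 7 8
f 6 8 4
f 7 1 9
f 7 9 8
f 8 9 10
f 8 10 4
f 9 1 11
f 9 11 10
f 10 11 12
f 10 12 4
f 11 1 13
f 11 13 12
f 12 13 14
f 12 14 4
f 13 1 15
f 13 15 14
f 14 15 16
f 14 16 4
f 15 1 17
f 15 17 16
f 16 17 18
f 16 18 4
f 17 1 19
f 17 19 18
f 18 19 20
f 18 20 4
f 19 1 21
f 19 21 20
f 20 21 22
f 20 22 4
f 21 1 23
f 21 23 22
f 22 23 24
f 22 24 4
f 23 1 25
f 23 25 24
f 24 25 26
f 24 26 4
f 25 1 2
f 25 2 26
f 26 2 3
f 26 3 4
f 28 30 27
f 31 28 27
f 27 30 29
f 29 31 27
f 28 34 30
f 32 28 31
f 32 34 28
f 30 34 29
f 33 31 29
f 29 34 33
f 33 32 31
f 34 32 33
f 35 46 40
f 35 40 36
f 35 36 42
f 35 42 45
f 35 45 46
f 36 40 44
f 40 46 39
f 46 45 37
f 45 42 41
f 42 36 43
f 38 44 39
f 38 39 37
f 38 37 41
f 38 41 43
f 38 43 44
f 39 44 40
f 37 39 46
f 41 37 45
f 43 41 42
f 44 43 36
f 48 47 50
f 48 50 49
f 50 47 51
f 50 51 49
f 51 47 52
f 51 52 49
f 52 47 53
f 52 53 49
f 53 47 54
f 53 54 49
f 54 47 55
f 54 55 49
f 55 47 56
f 55 56 49
f 56 47 57
f 56 57 49
f 57 47 58
f 57 58 49
f 58 47 59
f 58 59 49
f 59 47 60
f 59 60 49
f 60 47 61
f 60 61 49
f 61 47 62
f 61 62 49
f 62 47 63
f 62 63 49
f 63 47 48
f 63 48 49
f 65 64 68
f 65 68 66
f 66 68 69
f 66 69 67
f 68 64 70
f 68 70 69
f 69 70 71
f 69 71 67
f 70 64 72
f 70 72 71
f 71 72 73
f 71 73 67
f 72 64 74
f 72 74 73
f 73 74 75
f 73 75 67
f 74 64 76
f 74 76 75
f 75 76 77
f 75 77 67
f 76 64 78
f 76 78 77
f 77 78 79
f 77 79 67
f 78 64 80
f 78 80 79
f 79 80 81
f 79 81 67
f 80 64 82
f 80 82 81
f 81 82 83
f 81 83 67
f 82 64 84
f 82 84 83
f 83 84 85
f 83 85 67
f 84 64 86
f 84 86 85
f 85 86 87
f 85 87 67
f 86 64 88
f 86 88 87
f 87 88 89
f 87 89 67
f 88 64 90
f 88 90 89
f 89 90 91
f 89 91 67
f 90 64 92
f 90 92 91
f 91 92 93
f 91 93 67
f 92 64 94
f 92 94 93
f 93 94 95
f 93 95 67
f 94 64 65
f 94 65 95
f 95 65 66
f 95 66 67



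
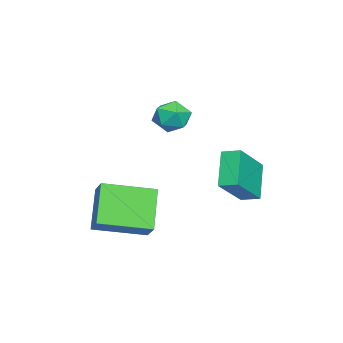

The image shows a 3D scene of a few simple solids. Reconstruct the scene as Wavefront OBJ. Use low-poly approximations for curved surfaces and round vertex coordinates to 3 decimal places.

v -3.878 0.959 -2.615
v -2.303 0.418 -1.319
v -3.761 1.739 -2.431
v -2.186 1.198 -1.135
v -2.734 1.102 -3.945
v -1.159 0.561 -2.649
v -2.617 1.882 -3.761
v -1.042 1.341 -2.465
v -0.378 -3.968 -2.979
v 0.327 -3.531 -2.335
v -1.186 -2.014 -3.419
v -0.482 -1.577 -2.775
v 0.902 -3.783 -4.505
v 1.606 -3.346 -3.861
v 0.093 -1.829 -4.945
v 0.798 -1.392 -4.301
v -2.469 -1.161 0.745
v -1.847 -0.612 0.775
v -1.613 -2.108 0.325
v -0.991 -1.559 0.355
v -1.343 -1.825 1.058
v -1.872 -1.24 1.318
v -1.588 -1.48 -0.218
v -2.117 -0.895 0.042
v -1.302 -0.809 0.179
v -1.151 -1.022 0.968
v -2.309 -1.698 0.132
v -2.158 -1.911 0.921
f 2 4 1
f 5 2 1
f 1 4 3
f 3 5 1
f 2 8 4
f 6 2 5
f 6 8 2
f 4 8 3
f 7 5 3
f 3 8 7
f 7 6 5
f 8 6 7
f 10 12 9
f 13 10 9
f 9 12 11
f 11 13 9
f 10 16 12
f 14 10 13
f 14 16 10
f 12 16 11
f 15 13 11
f 11 16 15
f 15 14 13
f 16 14 15
f 17 28 22
f 17 22 18
f 17 18 24
f 17 24 27
f 17 27 28
f 18 22 26
f 22 28 21
f 28 27 19
f 27 24 23
f 24 18 25
f 20 26 21
f 20 21 19
f 20 19 23
f 20 23 25
f 20 25 26
f 21 26 22
f 19 21 28
f 23 19 27
f 25 23 24
f 26 25 18



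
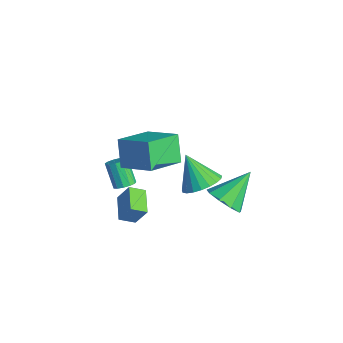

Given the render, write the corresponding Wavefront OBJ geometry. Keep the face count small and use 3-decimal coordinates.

v -0.191 -1.279 2.497
v 0.381 -2.993 3.148
v 1.274 -0.505 3.251
v 1.845 -2.218 3.902
v 0.575 -1.502 1.238
v 1.146 -3.215 1.889
v 2.039 -0.727 1.992
v 2.611 -2.441 2.643
v 1.146 -2.561 -2.511
v 0.946 -3.294 -2.129
v -0.063 -2.071 -2.204
v -0.262 -2.804 -1.821
v 1.562 -2.156 -1.519
v 1.363 -2.889 -1.136
v 0.354 -1.666 -1.211
v 0.154 -2.399 -0.829
v -0.541 1.623 -3.02
v 0.309 1.609 -2.439
v -1.559 1.277 -1.54
v 0.196 2.021 -2.42
v -0.045 2.365 -2.505
v -0.372 2.58 -2.68
v -0.727 2.63 -2.913
v -1.051 2.506 -3.165
v -1.286 2.229 -3.391
v -1.392 1.848 -3.554
v -1.352 1.427 -3.624
v -1.17 1.04 -3.59
v -0.88 0.755 -3.457
v -0.532 0.619 -3.249
v -0.184 0.657 -3.001
v 0.101 0.862 -2.756
v 0.276 1.199 -2.558
v -0.85 -2.17 -1.696
v -0.438 -2.392 -1.407
v -1.238 -2.433 -0.296
v -1.65 -2.21 -0.584
v -0.41 -2.085 -1.376
v -1.21 -2.125 -0.265
v -0.522 -1.805 -1.447
v -1.322 -1.845 -0.335
v -0.739 -1.641 -1.596
v -1.538 -1.681 -0.485
v -0.99 -1.644 -1.777
v -1.79 -1.684 -0.666
v -1.197 -1.815 -1.933
v -1.997 -1.855 -0.821
v -1.294 -2.098 -2.013
v -2.094 -2.138 -0.901
v -1.25 -2.404 -1.992
v -2.05 -2.444 -0.88
v -1.079 -2.636 -1.877
v -1.879 -2.676 -0.766
v -0.835 -2.72 -1.705
v -1.635 -2.76 -0.594
v -0.596 -2.629 -1.53
v -1.396 -2.669 -0.418
v 2.354 1.258 -1.513
v 2.805 0.764 -0.797
v 2.026 2.762 -0.267
v 3.249 1.138 -1.132
v 3.274 1.569 -1.645
v 2.869 1.854 -2.096
v 2.223 1.86 -2.275
v 1.638 1.585 -2.096
v 1.389 1.157 -1.645
v 1.591 0.776 -1.132
v 2.151 0.621 -0.797
f 2 4 1
f 5 2 1
f 1 4 3
f 3 5 1
f 2 8 4
f 6 2 5
f 6 8 2
f 4 8 3
f 7 5 3
f 3 8 7
f 7 6 5
f 8 6 7
f 10 12 9
f 13 10 9
f 9 12 11
f 11 13 9
f 10 16 12
f 14 10 13
f 14 16 10
f 12 16 11
f 15 13 11
f 11 16 15
f 15 14 13
f 16 14 15
f 18 17 20
f 18 20 19
f 20 17 21
f 20 21 19
f 21 17 22
f 21 22 19
f 22 17 23
f 22 23 19
f 23 17 24
f 23 24 19
f 24 17 25
f 24 25 19
f 25 17 26
f 25 26 19
f 26 17 27
f 26 27 19
f 27 17 28
f 27 28 19
f 28 17 29
f 28 29 19
f 29 17 30
f 29 30 19
f 30 17 31
f 30 31 19
f 31 17 32
f 31 32 19
f 32 17 33
f 32 33 19
f 33 17 18
f 33 18 19
f 35 34 38
f 35 38 36
f 36 38 39
f 36 39 37
f 38 34 40
f 38 40 39
f 39 40 41
f 39 41 37
f 40 34 42
f 40 42 41
f 41 42 43
f 41 43 37
f 42 34 44
f 42 44 43
f 43 44 45
f 43 45 37
f 44 34 46
f 44 46 45
f 45 46 47
f 45 47 37
f 46 34 48
f 46 48 47
f 47 48 49
f 47 49 37
f 48 34 50
f 48 50 49
f 49 50 51
f 49 51 37
f 50 34 52
f 50 52 51
f 51 52 53
f 51 53 37
f 52 34 54
f 52 54 53
f 53 54 55
f 53 55 37
f 54 34 56
f 54 56 55
f 55 56 57
f 55 57 37
f 56 34 35
f 56 35 57
f 57 35 36
f 57 36 37
f 59 58 61
f 59 61 60
f 61 58 62
f 61 62 60
f 62 58 63
f 62 63 60
f 63 58 64
f 63 64 60
f 64 58 65
f 64 65 60
f 65 58 66
f 65 66 60
f 66 58 67
f 66 67 60
f 67 58 68
f 67 68 60
f 68 58 59
f 68 59 60



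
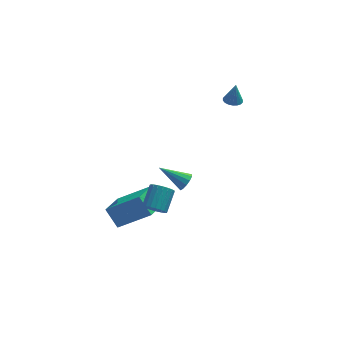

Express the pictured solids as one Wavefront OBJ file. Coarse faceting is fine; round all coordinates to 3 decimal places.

v 2.833 2.944 3.357
v 3.317 2.759 3.307
v 2.987 3.036 4.503
v 3.346 2.987 3.285
v 3.274 3.207 3.277
v 3.115 3.375 3.284
v 2.9 3.457 3.307
v 2.671 3.438 3.339
v 2.475 3.32 3.375
v 2.35 3.129 3.407
v 2.32 2.9 3.429
v 2.392 2.68 3.437
v 2.552 2.513 3.429
v 2.767 2.43 3.407
v 2.995 2.45 3.375
v 3.191 2.567 3.339
v -1.615 -1.62 -0.779
v -1.157 -2.021 -0.55
v -0.668 -1.042 0.188
v -1.125 -0.64 -0.041
v -1.037 -1.917 -0.768
v -0.547 -0.937 -0.031
v -1.016 -1.761 -0.988
v -0.526 -0.782 -0.251
v -1.099 -1.581 -1.172
v -0.609 -0.602 -0.435
v -1.271 -1.408 -1.288
v -0.781 -0.429 -0.55
v -1.502 -1.271 -1.316
v -1.013 -0.292 -0.578
v -1.753 -1.195 -1.251
v -1.264 -0.216 -0.513
v -1.98 -1.192 -1.104
v -1.491 -0.213 -0.367
v -2.144 -1.263 -0.901
v -1.655 -0.284 -0.164
v -2.216 -1.395 -0.677
v -1.727 -0.416 0.06
v -2.185 -1.567 -0.471
v -1.695 -0.588 0.267
v -2.054 -1.747 -0.317
v -1.565 -0.768 0.42
v -1.848 -1.906 -0.244
v -1.359 -0.927 0.494
v -1.602 -2.015 -0.263
v -1.112 -1.036 0.475
v -1.357 -2.055 -0.371
v -0.868 -1.076 0.366
v -3.943 0.254 -2.503
v -2.254 -0.128 -1.212
v -3.234 1.585 -3.037
v -1.545 1.203 -1.746
v -3.395 -0.403 -3.414
v -1.706 -0.785 -2.123
v -2.686 0.928 -3.948
v -0.997 0.546 -2.657
v 0.34 1.923 -2.327
v 0.643 1.895 -1.846
v -1 2.437 -1.453
v 0.683 2.193 -1.96
v 0.613 2.405 -2.192
v 0.456 2.464 -2.466
v 0.263 2.351 -2.696
v 0.094 2.103 -2.809
v 0.003 1.798 -2.77
v 0.019 1.532 -2.59
v 0.136 1.391 -2.326
v 0.319 1.419 -2.063
v 0.508 1.607 -1.884
f 2 1 4
f 2 4 3
f 4 1 5
f 4 5 3
f 5 1 6
f 5 6 3
f 6 1 7
f 6 7 3
f 7 1 8
f 7 8 3
f 8 1 9
f 8 9 3
f 9 1 10
f 9 10 3
f 10 1 11
f 10 11 3
f 11 1 12
f 11 12 3
f 12 1 13
f 12 13 3
f 13 1 14
f 13 14 3
f 14 1 15
f 14 15 3
f 15 1 16
f 15 16 3
f 16 1 2
f 16 2 3
f 18 17 21
f 18 21 19
f 19 21 22
f 19 22 20
f 21 17 23
f 21 23 22
f 22 23 24
f 22 24 20
f 23 17 25
f 23 25 24
f 24 25 26
f 24 26 20
f 25 17 27
f 25 27 26
f 26 27 28
f 26 28 20
f 27 17 29
f 27 29 28
f 28 29 30
f 28 30 20
f 29 17 31
f 29 31 30
f 30 31 32
f 30 32 20
f 31 17 33
f 31 33 32
f 32 33 34
f 32 34 20
f 33 17 35
f 33 35 34
f 34 35 36
f 34 36 20
f 35 17 37
f 35 37 36
f 36 37 38
f 36 38 20
f 37 17 39
f 37 39 38
f 38 39 40
f 38 40 20
f 39 17 41
f 39 41 40
f 40 41 42
f 40 42 20
f 41 17 43
f 41 43 42
f 42 43 44
f 42 44 20
f 43 17 45
f 43 45 44
f 44 45 46
f 44 46 20
f 45 17 47
f 45 47 46
f 46 47 48
f 46 48 20
f 47 17 18
f 47 18 48
f 48 18 19
f 48 19 20
f 50 52 49
f 53 50 49
f 49 52 51
f 51 53 49
f 50 56 52
f 54 50 53
f 54 56 50
f 52 56 51
f 55 53 51
f 51 56 55
f 55 54 53
f 56 54 55
f 58 57 60
f 58 60 59
f 60 57 61
f 60 61 59
f 61 57 62
f 61 62 59
f 62 57 63
f 62 63 59
f 63 57 64
f 63 64 59
f 64 57 65
f 64 65 59
f 65 57 66
f 65 66 59
f 66 57 67
f 66 67 59
f 67 57 68
f 67 68 59
f 68 57 69
f 68 69 59
f 69 57 58
f 69 58 59



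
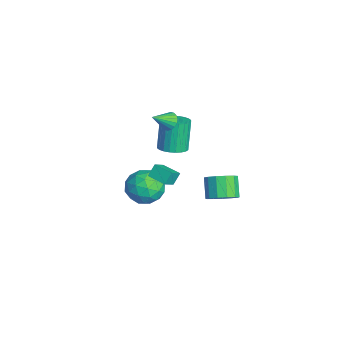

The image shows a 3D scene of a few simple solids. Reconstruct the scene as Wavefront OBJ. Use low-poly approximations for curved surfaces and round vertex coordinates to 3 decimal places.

v 1.055 -2.101 -0.038
v 0.772 -1.67 0.6
v 1.899 -1.347 -0.173
v 1.616 -0.916 0.465
v 1.684 -2.684 0.635
v 1.401 -2.253 1.273
v 2.528 -1.93 0.5
v 2.245 -1.499 1.138
v -2.625 -0.432 -1.001
v -1.87 -0.775 -0.676
v -2.54 -0.47 1.205
v -3.295 -0.128 0.881
v -1.787 -0.438 -0.701
v -2.457 -0.134 1.18
v -1.831 -0.101 -0.771
v -2.501 0.203 1.11
v -1.996 0.186 -0.876
v -2.667 0.49 1.005
v -2.257 0.378 -1.001
v -2.927 0.683 0.881
v -2.574 0.448 -1.125
v -3.244 0.752 0.756
v -2.898 0.383 -1.23
v -3.569 0.687 0.651
v -3.181 0.194 -1.3
v -3.852 0.499 0.581
v -3.38 -0.09 -1.325
v -4.05 0.215 0.556
v -3.463 -0.426 -1.3
v -4.133 -0.122 0.581
v -3.419 -0.763 -1.23
v -4.089 -0.459 0.651
v -3.253 -1.05 -1.125
v -3.924 -0.746 0.756
v -2.993 -1.243 -1.001
v -3.663 -0.938 0.881
v -2.676 -1.312 -0.876
v -3.346 -1.008 1.005
v -2.351 -1.247 -0.771
v -3.022 -0.943 1.11
v -2.068 -1.059 -0.701
v -2.739 -0.754 1.18
v -0.329 -1.438 -2.03
v 0.386 -2.335 -2.414
v -1.906 -2.465 -2.566
v -1.191 -3.362 -2.95
v -1.283 -3.126 -1.767
v -0.308 -2.491 -1.436
v -1.212 -2.309 -3.544
v -0.237 -1.674 -3.213
v -0.16 -2.873 -3.349
v -0.204 -3.378 -2.252
v -1.316 -1.422 -2.728
v -1.36 -1.927 -1.631
v 0.167 -1.796 -2.175
v -1.687 -3.004 -2.805
v -1.741 -2.865 -2.11
v -1.321 -3.392 -2.336
v -0.241 -1.888 -1.6
v 0.179 -2.415 -1.826
v -0.802 -2.88 -1.446
v -1.699 -2.385 -3.154
v -1.279 -2.912 -3.38
v -0.199 -1.408 -2.644
v 0.221 -1.935 -2.87
v -0.718 -1.92 -3.534
v 0.266 -2.64 -2.95
v -0.661 -3.243 -3.265
v -0.673 -2.624 -3.615
v -0.1 -2.251 -3.42
v 0.24 -2.937 -2.305
v -0.687 -3.54 -2.62
v -0.741 -3.402 -1.925
v -0.168 -3.028 -1.731
v -0.08 -3.253 -2.855
v -0.833 -1.26 -2.36
v -1.76 -1.863 -2.675
v -1.352 -1.772 -3.249
v -0.779 -1.398 -3.055
v -0.859 -1.557 -1.715
v -1.786 -2.16 -2.03
v -1.42 -2.549 -1.56
v -0.847 -2.176 -1.365
v -1.44 -1.547 -2.125
v -0.919 -0.978 2.803
v -0.427 -0.659 3.004
v -0.581 -2.002 3.597
v -0.624 -0.586 3.182
v -0.88 -0.591 3.286
v -1.144 -0.672 3.294
v -1.363 -0.813 3.204
v -1.494 -0.988 3.035
v -1.512 -1.16 2.82
v -1.412 -1.296 2.602
v -1.215 -1.369 2.424
v -0.959 -1.365 2.32
v -0.695 -1.283 2.313
v -0.476 -1.142 2.402
v -0.345 -0.967 2.571
v -0.327 -0.795 2.786
v 4.327 0.777 0.403
v 4.972 0.869 1.023
v 4.039 0.995 1.977
v 3.393 0.903 1.357
v 4.866 1.336 0.858
v 3.933 1.462 1.811
v 4.588 1.626 0.548
v 3.655 1.752 1.501
v 4.228 1.646 0.192
v 3.295 1.772 1.145
v 3.898 1.391 -0.097
v 2.965 1.516 0.857
v 3.705 0.94 -0.227
v 2.772 1.066 0.727
v 3.709 0.438 -0.157
v 2.776 0.564 0.797
v 3.909 0.043 0.091
v 2.976 0.169 1.045
v 4.242 -0.118 0.438
v 3.308 0.008 1.392
v 4.601 0.004 0.774
v 3.668 0.13 1.728
v 4.874 0.372 0.992
v 3.941 0.498 1.946
f 2 4 1
f 5 2 1
f 1 4 3
f 3 5 1
f 2 8 4
f 6 2 5
f 6 8 2
f 4 8 3
f 7 5 3
f 3 8 7
f 7 6 5
f 8 6 7
f 10 9 13
f 10 13 11
f 11 13 14
f 11 14 12
f 13 9 15
f 13 15 14
f 14 15 16
f 14 16 12
f 15 9 17
f 15 17 16
f 16 17 18
f 16 18 12
f 17 9 19
f 17 19 18
f 18 19 20
f 18 20 12
f 19 9 21
f 19 21 20
f 20 21 22
f 20 22 12
f 21 9 23
f 21 23 22
f 22 23 24
f 22 24 12
f 23 9 25
f 23 25 24
f 24 25 26
f 24 26 12
f 25 9 27
f 25 27 26
f 26 27 28
f 26 28 12
f 27 9 29
f 27 29 28
f 28 29 30
f 28 30 12
f 29 9 31
f 29 31 30
f 30 31 32
f 30 32 12
f 31 9 33
f 31 33 32
f 32 33 34
f 32 34 12
f 33 9 35
f 33 35 34
f 34 35 36
f 34 36 12
f 35 9 37
f 35 37 36
f 36 37 38
f 36 38 12
f 37 9 39
f 37 39 38
f 38 39 40
f 38 40 12
f 39 9 41
f 39 41 40
f 40 41 42
f 40 42 12
f 41 9 10
f 41 10 42
f 42 10 11
f 42 11 12
f 43 80 59
f 80 54 83
f 59 83 48
f 80 83 59
f 43 59 55
f 59 48 60
f 55 60 44
f 59 60 55
f 43 55 64
f 55 44 65
f 64 65 50
f 55 65 64
f 43 64 76
f 64 50 79
f 76 79 53
f 64 79 76
f 43 76 80
f 76 53 84
f 80 84 54
f 76 84 80
f 44 60 71
f 60 48 74
f 71 74 52
f 60 74 71
f 48 83 61
f 83 54 82
f 61 82 47
f 83 82 61
f 54 84 81
f 84 53 77
f 81 77 45
f 84 77 81
f 53 79 78
f 79 50 66
f 78 66 49
f 79 66 78
f 50 65 70
f 65 44 67
f 70 67 51
f 65 67 70
f 46 72 58
f 72 52 73
f 58 73 47
f 72 73 58
f 46 58 56
f 58 47 57
f 56 57 45
f 58 57 56
f 46 56 63
f 56 45 62
f 63 62 49
f 56 62 63
f 46 63 68
f 63 49 69
f 68 69 51
f 63 69 68
f 46 68 72
f 68 51 75
f 72 75 52
f 68 75 72
f 47 73 61
f 73 52 74
f 61 74 48
f 73 74 61
f 45 57 81
f 57 47 82
f 81 82 54
f 57 82 81
f 49 62 78
f 62 45 77
f 78 77 53
f 62 77 78
f 51 69 70
f 69 49 66
f 70 66 50
f 69 66 70
f 52 75 71
f 75 51 67
f 71 67 44
f 75 67 71
f 86 85 88
f 86 88 87
f 88 85 89
f 88 89 87
f 89 85 90
f 89 90 87
f 90 85 91
f 90 91 87
f 91 85 92
f 91 92 87
f 92 85 93
f 92 93 87
f 93 85 94
f 93 94 87
f 94 85 95
f 94 95 87
f 95 85 96
f 95 96 87
f 96 85 97
f 96 97 87
f 97 85 98
f 97 98 87
f 98 85 99
f 98 99 87
f 99 85 100
f 99 100 87
f 100 85 86
f 100 86 87
f 102 101 105
f 102 105 103
f 103 105 106
f 103 106 104
f 105 101 107
f 105 107 106
f 106 107 108
f 106 108 104
f 107 101 109
f 107 109 108
f 108 109 110
f 108 110 104
f 109 101 111
f 109 111 110
f 110 111 112
f 110 112 104
f 111 101 113
f 111 113 112
f 112 113 114
f 112 114 104
f 113 101 115
f 113 115 114
f 114 115 116
f 114 116 104
f 115 101 117
f 115 117 116
f 116 117 118
f 116 118 104
f 117 101 119
f 117 119 118
f 118 119 120
f 118 120 104
f 119 101 121
f 119 121 120
f 120 121 122
f 120 122 104
f 121 101 123
f 121 123 122
f 122 123 124
f 122 124 104
f 123 101 102
f 123 102 124
f 124 102 103
f 124 103 104



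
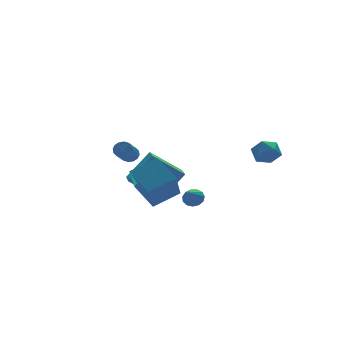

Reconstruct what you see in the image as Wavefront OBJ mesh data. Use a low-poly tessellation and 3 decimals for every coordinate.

v -0.877 3.642 0.027
v -0.674 3.885 0.49
v -1.6 2.82 1.455
v -1.803 2.578 0.993
v -0.913 4.035 0.425
v -1.84 2.97 1.39
v -1.143 4.08 0.254
v -2.07 3.015 1.219
v -1.301 4.007 0.022
v -2.228 2.943 0.988
v -1.346 3.837 -0.208
v -2.273 2.772 0.757
v -1.265 3.615 -0.375
v -2.191 2.55 0.59
v -1.08 3.4 -0.435
v -2.006 2.335 0.53
v -0.84 3.25 -0.37
v -1.767 2.185 0.595
v -0.61 3.205 -0.199
v -1.537 2.14 0.766
v -0.452 3.277 0.032
v -1.379 2.213 0.998
v -0.407 3.448 0.263
v -1.334 2.383 1.228
v -0.489 3.67 0.43
v -1.415 2.605 1.395
v -2.578 0.393 -0.336
v -1.206 0.303 1.277
v -1.939 1.923 -0.794
v -0.567 1.833 0.82
v -1.133 -0.593 -1.62
v 0.239 -0.683 -0.006
v -0.494 0.937 -2.077
v 0.878 0.847 -0.464
v 0.294 -1.513 -1.418
v 0.782 -1.854 -1.288
v -0.314 -2.087 -0.642
v 0.795 -1.583 -1.077
v 0.648 -1.29 -0.975
v 0.389 -1.067 -1.012
v 0.1 -0.986 -1.179
v -0.128 -1.072 -1.421
v -0.222 -1.298 -1.663
v -0.153 -1.592 -1.826
v 0.059 -1.861 -1.86
v 0.345 -2.02 -1.753
v 0.614 -2.017 -1.54
v 2.66 -3.372 2.426
v 3.243 -3.207 1.798
v 3.357 -4.553 2.762
v 3.94 -4.388 2.134
v 3.908 -3.882 2.845
v 3.478 -3.152 2.637
v 3.122 -4.608 1.923
v 2.692 -3.878 1.715
v 3.529 -3.971 1.487
v 4.015 -3.522 2.057
v 2.585 -4.238 2.503
v 3.071 -3.789 3.073
v -3.174 -3.597 -0.366
v -3.995 -4.688 1.345
v -3.443 -2.049 0.491
v -4.265 -3.14 2.203
v -1.655 -3.7 0.297
v -2.477 -4.791 2.009
v -1.925 -2.152 1.155
v -2.746 -3.243 2.866
f 2 1 5
f 2 5 3
f 3 5 6
f 3 6 4
f 5 1 7
f 5 7 6
f 6 7 8
f 6 8 4
f 7 1 9
f 7 9 8
f 8 9 10
f 8 10 4
f 9 1 11
f 9 11 10
f 10 11 12
f 10 12 4
f 11 1 13
f 11 13 12
f 12 13 14
f 12 14 4
f 13 1 15
f 13 15 14
f 14 15 16
f 14 16 4
f 15 1 17
f 15 17 16
f 16 17 18
f 16 18 4
f 17 1 19
f 17 19 18
f 18 19 20
f 18 20 4
f 19 1 21
f 19 21 20
f 20 21 22
f 20 22 4
f 21 1 23
f 21 23 22
f 22 23 24
f 22 24 4
f 23 1 25
f 23 25 24
f 24 25 26
f 24 26 4
f 25 1 2
f 25 2 26
f 26 2 3
f 26 3 4
f 28 30 27
f 31 28 27
f 27 30 29
f 29 31 27
f 28 34 30
f 32 28 31
f 32 34 28
f 30 34 29
f 33 31 29
f 29 34 33
f 33 32 31
f 34 32 33
f 36 35 38
f 36 38 37
f 38 35 39
f 38 39 37
f 39 35 40
f 39 40 37
f 40 35 41
f 40 41 37
f 41 35 42
f 41 42 37
f 42 35 43
f 42 43 37
f 43 35 44
f 43 44 37
f 44 35 45
f 44 45 37
f 45 35 46
f 45 46 37
f 46 35 47
f 46 47 37
f 47 35 36
f 47 36 37
f 48 59 53
f 48 53 49
f 48 49 55
f 48 55 58
f 48 58 59
f 49 53 57
f 53 59 52
f 59 58 50
f 58 55 54
f 55 49 56
f 51 57 52
f 51 52 50
f 51 50 54
f 51 54 56
f 51 56 57
f 52 57 53
f 50 52 59
f 54 50 58
f 56 54 55
f 57 56 49
f 61 63 60
f 64 61 60
f 60 63 62
f 62 64 60
f 61 67 63
f 65 61 64
f 65 67 61
f 63 67 62
f 66 64 62
f 62 67 66
f 66 65 64
f 67 65 66



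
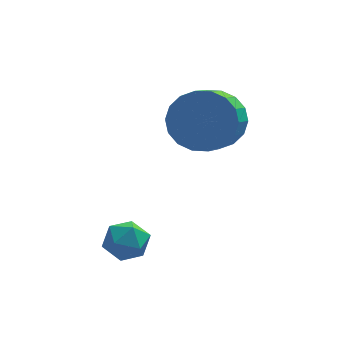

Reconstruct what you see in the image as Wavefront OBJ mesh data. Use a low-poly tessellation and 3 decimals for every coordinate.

v -0.559 3.888 0.22
v 0.152 4.155 0.988
v -0.25 3.038 1.748
v -0.961 2.772 0.98
v -0.244 4.39 1.123
v -0.647 3.274 1.884
v -0.703 4.526 1.079
v -1.106 3.409 1.84
v -1.134 4.536 0.865
v -1.536 3.419 1.626
v -1.45 4.417 0.523
v -1.853 3.3 1.284
v -1.59 4.193 0.121
v -1.993 3.077 0.882
v -1.526 3.91 -0.261
v -1.928 2.793 0.5
v -1.27 3.622 -0.548
v -1.672 2.505 0.212
v -0.873 3.386 -0.684
v -1.276 2.27 0.077
v -0.414 3.251 -0.64
v -0.817 2.134 0.121
v 0.016 3.241 -0.426
v -0.386 2.124 0.335
v 0.333 3.36 -0.084
v -0.07 2.243 0.677
v 0.473 3.583 0.318
v 0.07 2.467 1.079
v 0.408 3.867 0.7
v 0.006 2.75 1.461
v -2.919 0.842 -2.584
v -2.58 0.4 -2.088
v -3.96 0.26 -2.392
v -3.621 -0.182 -1.896
v -3.728 0.54 -1.74
v -3.085 0.899 -1.859
v -3.455 -0.239 -2.621
v -2.812 0.12 -2.74
v -2.911 -0.269 -2.111
v -3.08 0.213 -1.566
v -3.46 0.447 -2.914
v -3.629 0.929 -2.369
f 2 1 5
f 2 5 3
f 3 5 6
f 3 6 4
f 5 1 7
f 5 7 6
f 6 7 8
f 6 8 4
f 7 1 9
f 7 9 8
f 8 9 10
f 8 10 4
f 9 1 11
f 9 11 10
f 10 11 12
f 10 12 4
f 11 1 13
f 11 13 12
f 12 13 14
f 12 14 4
f 13 1 15
f 13 15 14
f 14 15 16
f 14 16 4
f 15 1 17
f 15 17 16
f 16 17 18
f 16 18 4
f 17 1 19
f 17 19 18
f 18 19 20
f 18 20 4
f 19 1 21
f 19 21 20
f 20 21 22
f 20 22 4
f 21 1 23
f 21 23 22
f 22 23 24
f 22 24 4
f 23 1 25
f 23 25 24
f 24 25 26
f 24 26 4
f 25 1 27
f 25 27 26
f 26 27 28
f 26 28 4
f 27 1 29
f 27 29 28
f 28 29 30
f 28 30 4
f 29 1 2
f 29 2 30
f 30 2 3
f 30 3 4
f 31 42 36
f 31 36 32
f 31 32 38
f 31 38 41
f 31 41 42
f 32 36 40
f 36 42 35
f 42 41 33
f 41 38 37
f 38 32 39
f 34 40 35
f 34 35 33
f 34 33 37
f 34 37 39
f 34 39 40
f 35 40 36
f 33 35 42
f 37 33 41
f 39 37 38
f 40 39 32



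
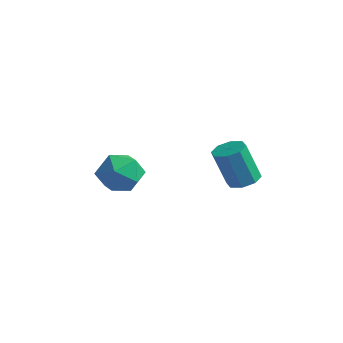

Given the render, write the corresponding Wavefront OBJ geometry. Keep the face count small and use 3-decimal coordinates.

v 1.054 1.832 -2.944
v 1.457 1.273 -2.988
v 1.049 0.85 -1.339
v 0.646 1.408 -1.296
v 1.718 1.698 -2.814
v 1.31 1.275 -1.166
v 1.59 2.201 -2.716
v 1.182 1.778 -1.068
v 1.148 2.488 -2.752
v 0.74 2.065 -1.104
v 0.651 2.39 -2.901
v 0.243 1.967 -1.252
v 0.39 1.965 -3.074
v -0.018 1.542 -1.426
v 0.518 1.462 -3.172
v 0.11 1.039 -1.524
v 0.96 1.175 -3.136
v 0.552 0.752 -1.488
v -4.591 0.069 -3.474
v -3.924 0.778 -3.05
v -3.256 -0.818 -4.09
v -2.589 -0.109 -3.666
v -3.149 -0.755 -3.036
v -3.974 -0.206 -2.655
v -3.206 0.166 -4.485
v -4.031 0.715 -4.104
v -3.068 0.838 -3.675
v -3.033 0.269 -2.779
v -4.147 -0.309 -4.361
v -4.112 -0.878 -3.465
f 2 1 5
f 2 5 3
f 3 5 6
f 3 6 4
f 5 1 7
f 5 7 6
f 6 7 8
f 6 8 4
f 7 1 9
f 7 9 8
f 8 9 10
f 8 10 4
f 9 1 11
f 9 11 10
f 10 11 12
f 10 12 4
f 11 1 13
f 11 13 12
f 12 13 14
f 12 14 4
f 13 1 15
f 13 15 14
f 14 15 16
f 14 16 4
f 15 1 17
f 15 17 16
f 16 17 18
f 16 18 4
f 17 1 2
f 17 2 18
f 18 2 3
f 18 3 4
f 19 30 24
f 19 24 20
f 19 20 26
f 19 26 29
f 19 29 30
f 20 24 28
f 24 30 23
f 30 29 21
f 29 26 25
f 26 20 27
f 22 28 23
f 22 23 21
f 22 21 25
f 22 25 27
f 22 27 28
f 23 28 24
f 21 23 30
f 25 21 29
f 27 25 26
f 28 27 20



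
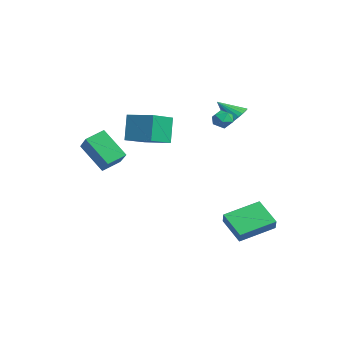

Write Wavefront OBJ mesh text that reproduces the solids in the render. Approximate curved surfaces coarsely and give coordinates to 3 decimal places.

v 1.726 1.576 3.414
v 2.264 1.364 3.137
v 1.276 0.656 3.243
v 1.814 0.444 2.966
v 1.801 0.557 3.597
v 2.079 1.125 3.703
v 1.461 0.895 2.677
v 1.739 1.463 2.783
v 2.101 0.943 2.682
v 2.311 0.734 3.251
v 1.229 1.286 3.129
v 1.439 1.077 3.698
v 1.832 1.035 -4.04
v 2.284 0.834 -3.349
v 1.869 3.086 -3.468
v 2.321 2.885 -2.777
v 3.279 1.255 -4.923
v 3.731 1.054 -4.232
v 3.316 3.306 -4.351
v 3.768 3.105 -3.66
v -0.224 -3.519 1.773
v -0.816 -3.126 3.273
v -1.077 -2.035 1.047
v -1.67 -1.642 2.547
v 1.07 -2.638 2.053
v 0.477 -2.245 3.553
v 0.216 -1.154 1.327
v -0.376 -0.761 2.827
v -2.647 -3.757 -1.318
v -3.903 -4.46 0.114
v -2.786 -2.671 -0.906
v -4.041 -3.374 0.525
v -1.319 -3.986 -0.265
v -2.574 -4.689 1.166
v -1.457 -2.9 0.146
v -2.713 -3.603 1.578
v 0.329 2.575 2.588
v 0.986 2.347 2.868
v -0.369 1.745 3.552
v 0.933 2.583 3.033
v 0.788 2.817 3.13
v 0.573 3.015 3.144
v 0.32 3.146 3.074
v 0.069 3.19 2.93
v -0.142 3.14 2.734
v -0.282 3.004 2.516
v -0.329 2.803 2.309
v -0.275 2.567 2.144
v -0.13 2.332 2.047
v 0.085 2.134 2.032
v 0.337 2.004 2.102
v 0.588 1.96 2.246
v 0.8 2.01 2.443
v 0.939 2.145 2.661
f 1 12 6
f 1 6 2
f 1 2 8
f 1 8 11
f 1 11 12
f 2 6 10
f 6 12 5
f 12 11 3
f 11 8 7
f 8 2 9
f 4 10 5
f 4 5 3
f 4 3 7
f 4 7 9
f 4 9 10
f 5 10 6
f 3 5 12
f 7 3 11
f 9 7 8
f 10 9 2
f 14 16 13
f 17 14 13
f 13 16 15
f 15 17 13
f 14 20 16
f 18 14 17
f 18 20 14
f 16 20 15
f 19 17 15
f 15 20 19
f 19 18 17
f 20 18 19
f 22 24 21
f 25 22 21
f 21 24 23
f 23 25 21
f 22 28 24
f 26 22 25
f 26 28 22
f 24 28 23
f 27 25 23
f 23 28 27
f 27 26 25
f 28 26 27
f 30 32 29
f 33 30 29
f 29 32 31
f 31 33 29
f 30 36 32
f 34 30 33
f 34 36 30
f 32 36 31
f 35 33 31
f 31 36 35
f 35 34 33
f 36 34 35
f 38 37 40
f 38 40 39
f 40 37 41
f 40 41 39
f 41 37 42
f 41 42 39
f 42 37 43
f 42 43 39
f 43 37 44
f 43 44 39
f 44 37 45
f 44 45 39
f 45 37 46
f 45 46 39
f 46 37 47
f 46 47 39
f 47 37 48
f 47 48 39
f 48 37 49
f 48 49 39
f 49 37 50
f 49 50 39
f 50 37 51
f 50 51 39
f 51 37 52
f 51 52 39
f 52 37 53
f 52 53 39
f 53 37 54
f 53 54 39
f 54 37 38
f 54 38 39

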